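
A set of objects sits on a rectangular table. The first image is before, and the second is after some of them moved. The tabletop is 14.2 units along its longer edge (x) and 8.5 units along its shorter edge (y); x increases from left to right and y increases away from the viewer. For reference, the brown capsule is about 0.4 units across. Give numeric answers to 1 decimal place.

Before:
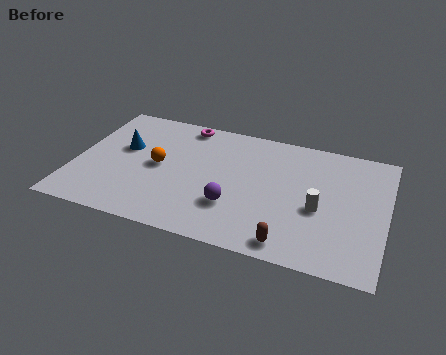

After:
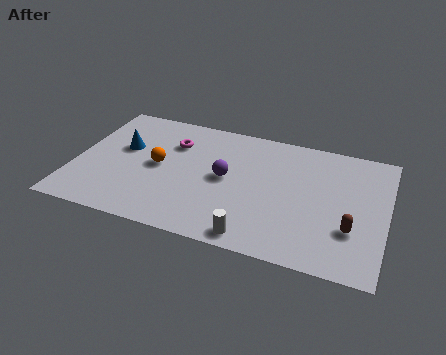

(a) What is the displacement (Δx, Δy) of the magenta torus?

(-0.4, -1.5)

From the two frames, the magenta torus sits at roughly (4.7, 7.6) before and (4.3, 6.1) after.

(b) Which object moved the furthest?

the white cylinder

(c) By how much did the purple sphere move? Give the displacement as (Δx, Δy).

(-0.5, 1.8)

The purple sphere was at about (7.4, 2.6) and moved to about (6.9, 4.4).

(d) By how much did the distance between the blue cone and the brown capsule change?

+1.9

They were about 9.0 units apart before and 10.9 after — 1.9 units further apart.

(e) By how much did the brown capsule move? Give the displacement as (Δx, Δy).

(2.6, 1.7)

The brown capsule started near (10.1, 1.0) and ended near (12.7, 2.7).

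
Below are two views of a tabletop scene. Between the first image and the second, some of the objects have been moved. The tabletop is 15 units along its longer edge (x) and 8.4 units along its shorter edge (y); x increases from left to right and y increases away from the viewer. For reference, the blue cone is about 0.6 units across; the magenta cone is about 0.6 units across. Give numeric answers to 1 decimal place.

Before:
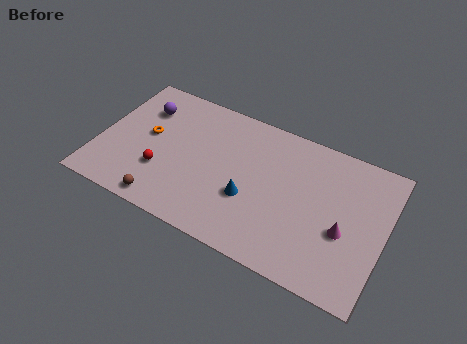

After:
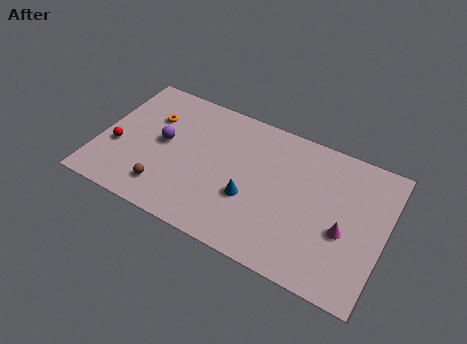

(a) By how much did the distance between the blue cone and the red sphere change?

+2.5

Before: roughly 4.6 units apart; after: 7.1. That's 2.5 units further apart.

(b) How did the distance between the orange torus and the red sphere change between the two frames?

+0.9

The distance was about 2.1 in the first image and 3.0 in the second, so they moved 0.9 units further apart.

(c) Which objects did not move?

the blue cone and the magenta cone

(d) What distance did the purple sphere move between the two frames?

2.1

The purple sphere moved from about (2.0, 6.2) to (3.3, 4.5), a distance of √(1.3² + 1.7²) ≈ 2.1.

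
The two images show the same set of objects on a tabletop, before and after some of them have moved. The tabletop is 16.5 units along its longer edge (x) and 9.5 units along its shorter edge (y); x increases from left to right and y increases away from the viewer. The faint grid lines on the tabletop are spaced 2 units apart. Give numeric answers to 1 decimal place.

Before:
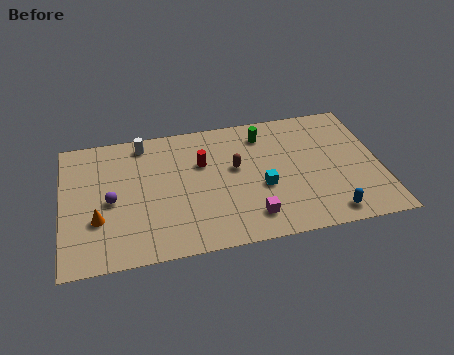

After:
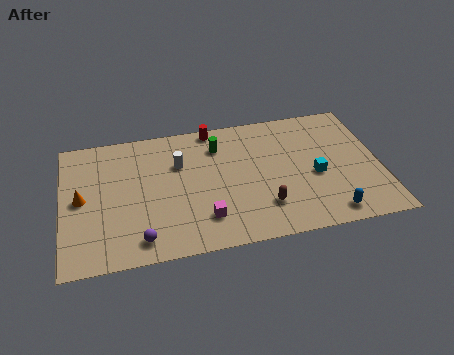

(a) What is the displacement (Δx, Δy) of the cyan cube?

(2.8, 0.3)

From the two frames, the cyan cube sits at roughly (10.3, 3.8) before and (13.1, 4.1) after.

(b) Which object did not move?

the blue capsule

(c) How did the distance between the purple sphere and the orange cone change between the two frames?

+3.1

They were about 1.4 units apart before and 4.5 after — 3.1 units further apart.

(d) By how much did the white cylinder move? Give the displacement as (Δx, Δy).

(1.8, -1.9)

From the two frames, the white cylinder sits at roughly (4.3, 8.3) before and (6.1, 6.4) after.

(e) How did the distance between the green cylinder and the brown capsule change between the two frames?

+2.6

They were about 2.7 units apart before and 5.3 after — 2.6 units further apart.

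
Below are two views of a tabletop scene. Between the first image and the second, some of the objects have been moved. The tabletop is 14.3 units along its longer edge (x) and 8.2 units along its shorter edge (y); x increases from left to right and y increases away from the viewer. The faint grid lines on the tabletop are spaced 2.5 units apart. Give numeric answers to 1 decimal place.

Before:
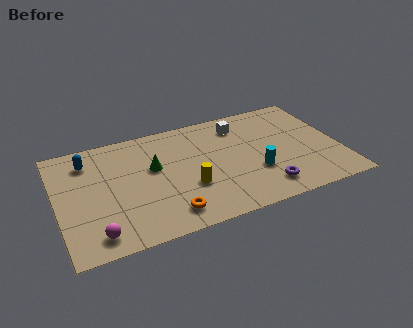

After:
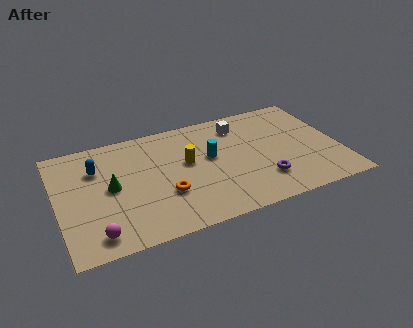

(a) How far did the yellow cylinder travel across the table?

1.8

From (6.5, 2.9) to (6.6, 4.7), the yellow cylinder covered √(0.1² + 1.8²) ≈ 1.8 units.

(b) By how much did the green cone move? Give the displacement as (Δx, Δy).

(-2.2, -0.7)

The green cone was at about (4.9, 4.9) and moved to about (2.7, 4.2).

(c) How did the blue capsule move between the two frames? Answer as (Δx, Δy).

(0.4, -0.7)

The blue capsule was at about (1.7, 6.5) and moved to about (2.1, 5.8).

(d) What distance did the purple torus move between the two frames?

0.6

The purple torus was near (10.2, 1.5) before and (10.2, 2.1) after, so it travelled √(0.0² + 0.6²) ≈ 0.6 units.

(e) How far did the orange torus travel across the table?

1.4

The orange torus was near (5.3, 1.4) before and (5.3, 2.8) after, so it travelled √(0.0² + 1.4²) ≈ 1.4 units.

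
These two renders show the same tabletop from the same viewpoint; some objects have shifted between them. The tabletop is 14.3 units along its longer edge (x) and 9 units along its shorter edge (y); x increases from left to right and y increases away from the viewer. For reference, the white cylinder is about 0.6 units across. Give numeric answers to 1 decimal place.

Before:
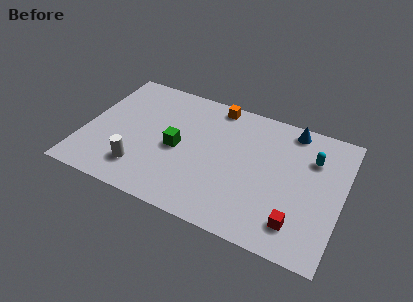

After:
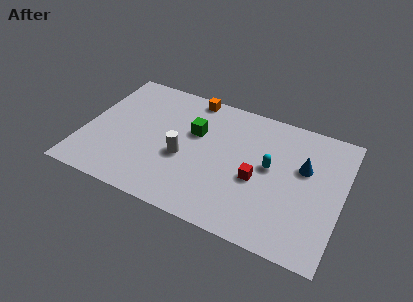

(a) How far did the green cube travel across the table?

1.7

The green cube was near (5.2, 4.2) before and (6.0, 5.7) after, so it travelled √(0.8² + 1.5²) ≈ 1.7 units.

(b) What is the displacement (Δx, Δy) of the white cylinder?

(2.2, 1.7)

From the two frames, the white cylinder sits at roughly (3.4, 2.0) before and (5.6, 3.7) after.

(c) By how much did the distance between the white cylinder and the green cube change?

-0.8

Before: roughly 2.8 units apart; after: 2.0. That's 0.8 units closer together.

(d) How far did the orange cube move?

1.4

The orange cube was near (6.9, 8.1) before and (5.5, 8.2) after, so it travelled √(1.4² + 0.1²) ≈ 1.4 units.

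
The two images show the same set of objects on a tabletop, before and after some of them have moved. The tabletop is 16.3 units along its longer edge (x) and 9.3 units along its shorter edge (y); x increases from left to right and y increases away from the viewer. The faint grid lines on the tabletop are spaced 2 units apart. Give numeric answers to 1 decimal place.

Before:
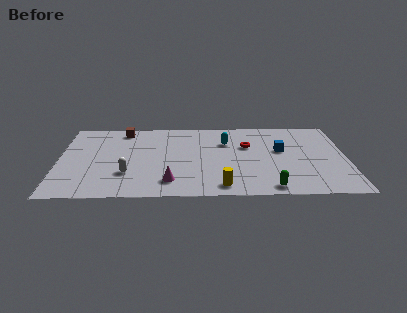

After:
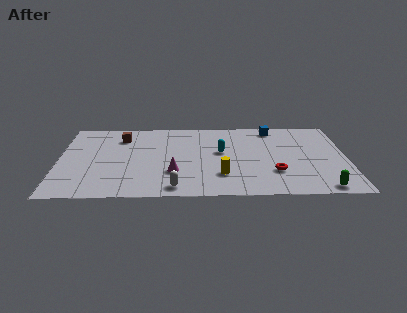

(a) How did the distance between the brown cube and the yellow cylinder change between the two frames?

-1.5

They were about 8.9 units apart before and 7.4 after — 1.5 units closer together.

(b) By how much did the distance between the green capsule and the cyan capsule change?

+1.1

The distance was about 6.0 in the first image and 7.1 in the second, so they moved 1.1 units further apart.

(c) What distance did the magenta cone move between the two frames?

1.1

The magenta cone was near (6.3, 1.8) before and (6.5, 2.9) after, so it travelled √(0.2² + 1.1²) ≈ 1.1 units.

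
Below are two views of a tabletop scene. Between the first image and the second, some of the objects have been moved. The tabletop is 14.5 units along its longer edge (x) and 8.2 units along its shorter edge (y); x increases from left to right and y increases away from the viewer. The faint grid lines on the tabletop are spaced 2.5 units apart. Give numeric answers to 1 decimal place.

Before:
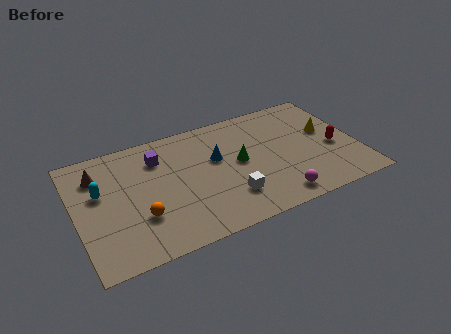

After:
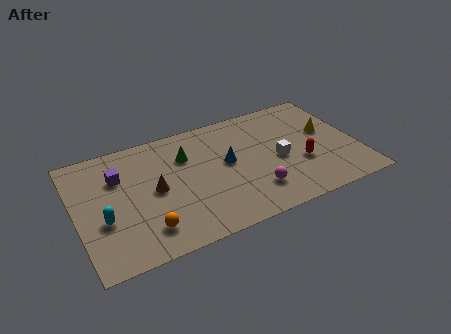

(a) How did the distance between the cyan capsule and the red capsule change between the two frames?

-1.9

Before: roughly 12.1 units apart; after: 10.2. That's 1.9 units closer together.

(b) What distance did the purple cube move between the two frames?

2.2

The purple cube was near (4.4, 6.2) before and (2.3, 5.7) after, so it travelled √(2.1² + 0.5²) ≈ 2.2 units.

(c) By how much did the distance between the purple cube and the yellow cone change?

+2.0

Before: roughly 8.8 units apart; after: 10.8. That's 2.0 units further apart.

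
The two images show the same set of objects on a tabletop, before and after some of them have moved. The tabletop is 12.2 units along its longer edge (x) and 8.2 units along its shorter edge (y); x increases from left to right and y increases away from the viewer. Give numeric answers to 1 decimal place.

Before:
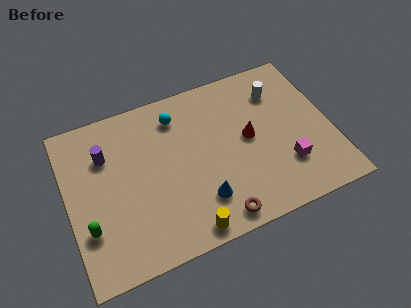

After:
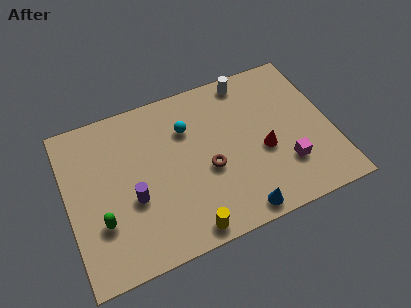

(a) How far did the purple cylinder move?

2.8

The purple cylinder was near (1.9, 5.8) before and (2.9, 3.2) after, so it travelled √(1.0² + 2.6²) ≈ 2.8 units.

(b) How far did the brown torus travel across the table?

2.5

The brown torus moved from about (6.5, 0.9) to (6.4, 3.4), a distance of √(0.1² + 2.5²) ≈ 2.5.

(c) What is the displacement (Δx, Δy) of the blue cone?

(1.6, -1.2)

The blue cone started near (5.9, 2.0) and ended near (7.5, 0.8).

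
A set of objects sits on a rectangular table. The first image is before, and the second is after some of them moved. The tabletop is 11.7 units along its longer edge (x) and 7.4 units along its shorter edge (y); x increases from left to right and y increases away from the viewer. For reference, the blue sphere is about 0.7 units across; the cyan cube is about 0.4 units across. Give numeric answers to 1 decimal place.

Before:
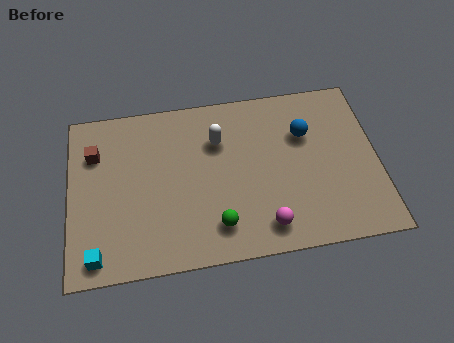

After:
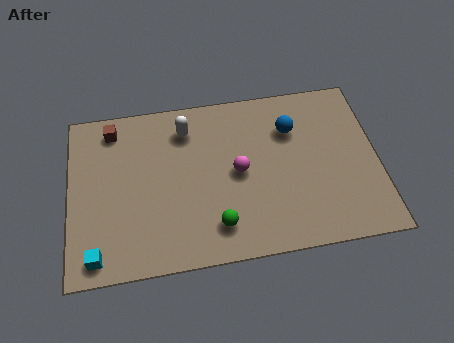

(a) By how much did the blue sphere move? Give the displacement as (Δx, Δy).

(-0.5, 0.3)

The blue sphere was at about (9.0, 5.0) and moved to about (8.5, 5.3).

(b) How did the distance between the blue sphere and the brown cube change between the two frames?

-1.1

The distance was about 8.0 in the first image and 6.9 in the second, so they moved 1.1 units closer together.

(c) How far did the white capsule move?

1.4

The white capsule moved from about (5.7, 5.2) to (4.5, 5.9), a distance of √(1.2² + 0.7²) ≈ 1.4.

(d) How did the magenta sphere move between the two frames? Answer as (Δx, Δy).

(-0.9, 2.5)

The magenta sphere was at about (7.3, 1.2) and moved to about (6.4, 3.7).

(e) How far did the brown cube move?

1.2

The brown cube moved from about (1.0, 5.3) to (1.7, 6.3), a distance of √(0.7² + 1.0²) ≈ 1.2.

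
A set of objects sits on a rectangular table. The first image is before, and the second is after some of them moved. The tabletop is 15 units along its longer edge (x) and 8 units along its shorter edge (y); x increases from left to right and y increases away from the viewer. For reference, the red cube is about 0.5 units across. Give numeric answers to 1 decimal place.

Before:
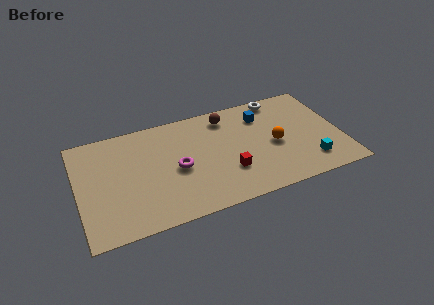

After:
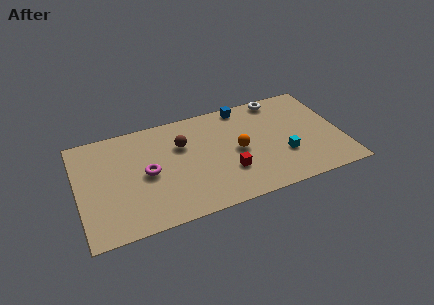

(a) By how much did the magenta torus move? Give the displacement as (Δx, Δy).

(-1.7, 0.2)

The magenta torus was at about (5.6, 3.7) and moved to about (3.9, 3.9).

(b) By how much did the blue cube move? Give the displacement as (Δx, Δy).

(-1.0, 1.1)

From the two frames, the blue cube sits at roughly (10.7, 6.1) before and (9.7, 7.2) after.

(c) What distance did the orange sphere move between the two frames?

2.1

The orange sphere was near (11.2, 3.7) before and (9.1, 3.9) after, so it travelled √(2.1² + 0.2²) ≈ 2.1 units.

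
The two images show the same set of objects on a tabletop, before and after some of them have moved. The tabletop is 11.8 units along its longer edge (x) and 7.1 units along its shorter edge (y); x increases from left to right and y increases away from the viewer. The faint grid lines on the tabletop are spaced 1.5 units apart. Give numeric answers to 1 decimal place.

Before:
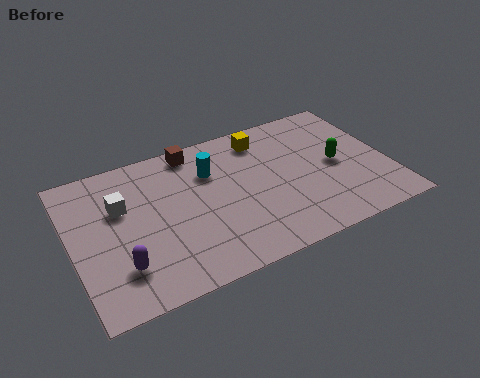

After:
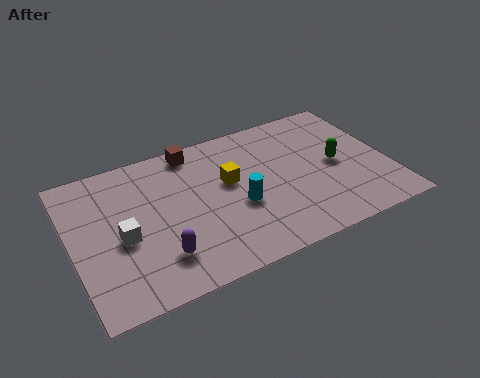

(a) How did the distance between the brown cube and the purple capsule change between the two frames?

-0.6

The distance was about 5.5 in the first image and 4.9 in the second, so they moved 0.6 units closer together.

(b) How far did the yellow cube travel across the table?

2.3

From (7.4, 5.9) to (5.9, 4.2), the yellow cube covered √(1.5² + 1.7²) ≈ 2.3 units.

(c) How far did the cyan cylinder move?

2.2

The cyan cylinder moved from about (5.3, 5.0) to (6.1, 2.9), a distance of √(0.8² + 2.1²) ≈ 2.2.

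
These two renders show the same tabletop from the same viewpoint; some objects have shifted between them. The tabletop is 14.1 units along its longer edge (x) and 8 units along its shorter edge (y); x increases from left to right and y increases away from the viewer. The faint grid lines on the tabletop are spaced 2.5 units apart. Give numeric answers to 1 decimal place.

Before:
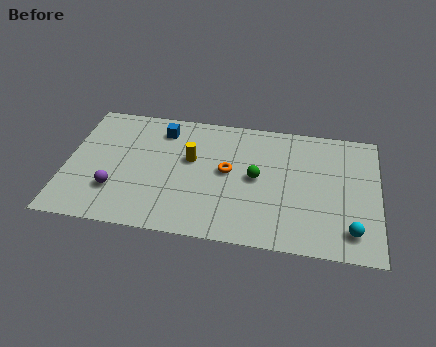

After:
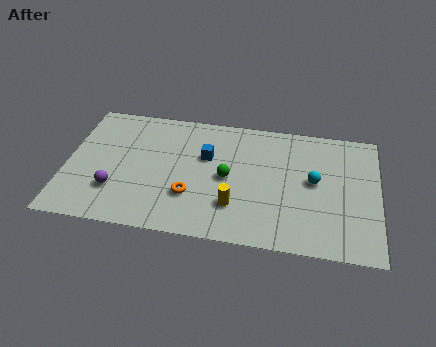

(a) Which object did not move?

the purple sphere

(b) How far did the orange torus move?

2.4

The orange torus was near (7.3, 4.3) before and (5.7, 2.5) after, so it travelled √(1.6² + 1.8²) ≈ 2.4 units.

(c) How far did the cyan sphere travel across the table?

3.3

From (12.9, 1.5) to (11.2, 4.3), the cyan sphere covered √(1.7² + 2.8²) ≈ 3.3 units.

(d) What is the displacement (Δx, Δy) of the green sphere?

(-1.3, -0.2)

From the two frames, the green sphere sits at roughly (8.6, 4.1) before and (7.3, 3.9) after.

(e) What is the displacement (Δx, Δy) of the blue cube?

(2.1, -1.4)

The blue cube started near (4.2, 6.5) and ended near (6.3, 5.1).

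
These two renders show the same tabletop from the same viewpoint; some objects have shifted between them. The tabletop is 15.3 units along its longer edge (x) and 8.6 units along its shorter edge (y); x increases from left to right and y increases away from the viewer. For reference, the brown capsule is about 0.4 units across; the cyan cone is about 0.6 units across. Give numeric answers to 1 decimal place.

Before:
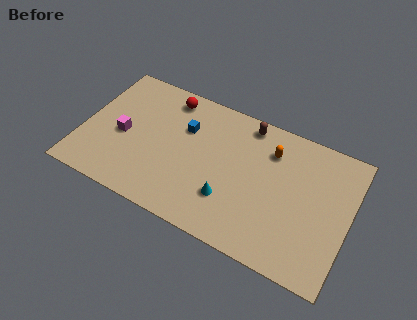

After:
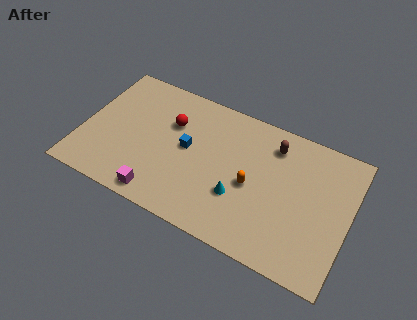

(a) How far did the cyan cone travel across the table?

0.6

The cyan cone was near (8.7, 2.5) before and (9.2, 2.9) after, so it travelled √(0.5² + 0.4²) ≈ 0.6 units.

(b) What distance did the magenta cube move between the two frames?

3.9

From (2.3, 3.9) to (4.9, 1.0), the magenta cube covered √(2.6² + 2.9²) ≈ 3.9 units.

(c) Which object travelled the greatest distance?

the magenta cube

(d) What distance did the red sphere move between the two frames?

1.6

From (4.5, 7.4) to (4.9, 5.8), the red sphere covered √(0.4² + 1.6²) ≈ 1.6 units.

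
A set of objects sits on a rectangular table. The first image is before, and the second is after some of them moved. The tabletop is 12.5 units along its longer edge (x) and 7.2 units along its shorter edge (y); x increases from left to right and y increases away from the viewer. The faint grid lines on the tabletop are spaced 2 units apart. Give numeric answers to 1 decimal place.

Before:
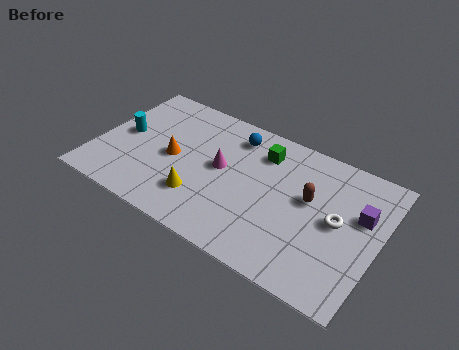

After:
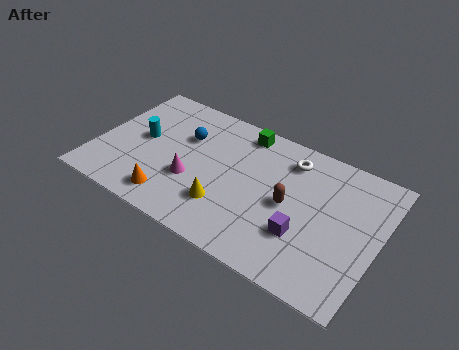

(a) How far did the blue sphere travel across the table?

2.4

The blue sphere moved from about (5.8, 5.9) to (3.7, 4.8), a distance of √(2.1² + 1.1²) ≈ 2.4.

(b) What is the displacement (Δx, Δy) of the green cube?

(-1.0, 0.7)

The green cube started near (7.1, 5.6) and ended near (6.1, 6.3).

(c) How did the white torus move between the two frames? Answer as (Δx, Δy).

(-2.4, 2.1)

From the two frames, the white torus sits at roughly (10.7, 3.7) before and (8.3, 5.8) after.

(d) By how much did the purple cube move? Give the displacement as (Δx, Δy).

(-2.2, -2.2)

The purple cube started near (11.6, 4.5) and ended near (9.4, 2.3).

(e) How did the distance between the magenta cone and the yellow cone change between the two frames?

-0.4

Before: roughly 2.1 units apart; after: 1.7. That's 0.4 units closer together.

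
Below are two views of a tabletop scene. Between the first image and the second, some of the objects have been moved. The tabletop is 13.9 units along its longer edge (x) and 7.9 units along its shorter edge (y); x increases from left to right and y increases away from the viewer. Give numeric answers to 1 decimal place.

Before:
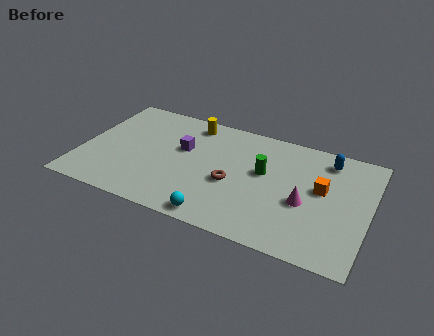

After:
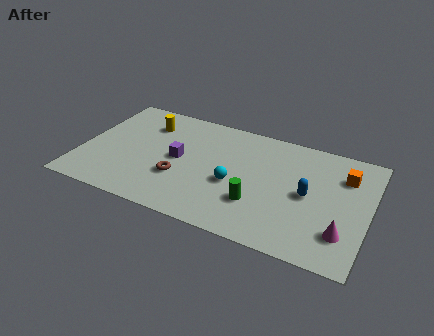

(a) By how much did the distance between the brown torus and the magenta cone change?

+4.4

They were about 3.5 units apart before and 7.9 after — 4.4 units further apart.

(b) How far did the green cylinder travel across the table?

2.2

The green cylinder was near (8.8, 4.6) before and (8.7, 2.4) after, so it travelled √(0.1² + 2.2²) ≈ 2.2 units.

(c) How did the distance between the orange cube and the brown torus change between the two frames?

+3.9

The distance was about 4.4 in the first image and 8.3 in the second, so they moved 3.9 units further apart.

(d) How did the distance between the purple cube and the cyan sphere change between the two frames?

-1.7

The distance was about 4.6 in the first image and 2.9 in the second, so they moved 1.7 units closer together.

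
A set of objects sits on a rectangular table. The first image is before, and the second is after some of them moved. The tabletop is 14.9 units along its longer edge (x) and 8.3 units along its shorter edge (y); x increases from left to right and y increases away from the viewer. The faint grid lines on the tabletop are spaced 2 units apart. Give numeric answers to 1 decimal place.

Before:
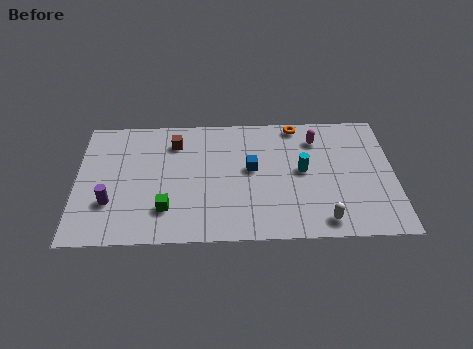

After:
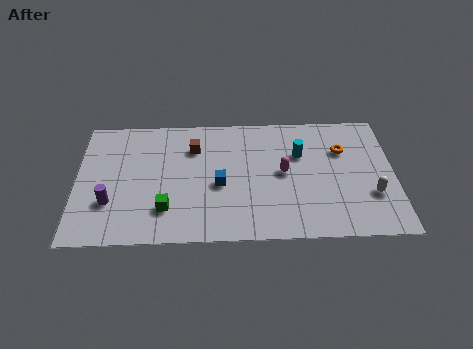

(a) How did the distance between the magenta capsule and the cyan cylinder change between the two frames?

-0.8

They were about 2.2 units apart before and 1.4 after — 0.8 units closer together.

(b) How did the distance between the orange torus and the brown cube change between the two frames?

+1.1

Before: roughly 5.9 units apart; after: 7.0. That's 1.1 units further apart.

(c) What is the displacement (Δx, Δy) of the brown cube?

(0.9, -0.4)

The brown cube was at about (4.6, 6.5) and moved to about (5.5, 6.1).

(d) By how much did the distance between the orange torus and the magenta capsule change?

+1.8

Before: roughly 1.3 units apart; after: 3.1. That's 1.8 units further apart.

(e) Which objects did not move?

the green cube and the purple cylinder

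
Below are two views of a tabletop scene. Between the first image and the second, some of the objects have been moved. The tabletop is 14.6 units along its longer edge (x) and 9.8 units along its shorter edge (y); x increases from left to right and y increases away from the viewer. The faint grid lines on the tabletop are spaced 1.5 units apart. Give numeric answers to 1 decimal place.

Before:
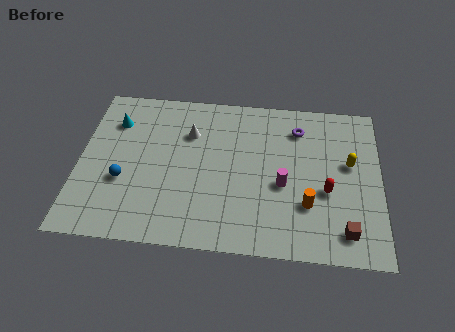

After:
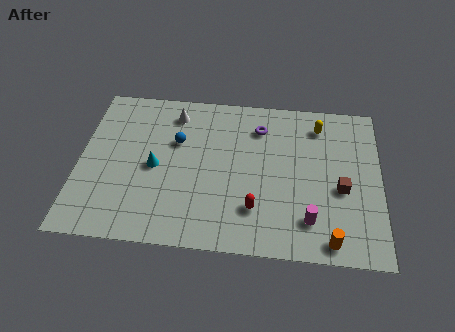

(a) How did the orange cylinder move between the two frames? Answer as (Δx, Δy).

(1.1, -2.0)

The orange cylinder started near (11.1, 3.0) and ended near (12.2, 1.0).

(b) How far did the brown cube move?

2.5

The brown cube moved from about (12.9, 1.6) to (12.7, 4.1), a distance of √(0.2² + 2.5²) ≈ 2.5.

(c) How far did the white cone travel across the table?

1.4

From (5.3, 6.9) to (4.5, 8.1), the white cone covered √(0.8² + 1.2²) ≈ 1.4 units.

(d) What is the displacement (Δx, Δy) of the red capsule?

(-3.4, -1.4)

The red capsule started near (12.0, 3.9) and ended near (8.6, 2.5).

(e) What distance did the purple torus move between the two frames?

1.9

From (10.6, 7.7) to (8.7, 7.6), the purple torus covered √(1.9² + 0.1²) ≈ 1.9 units.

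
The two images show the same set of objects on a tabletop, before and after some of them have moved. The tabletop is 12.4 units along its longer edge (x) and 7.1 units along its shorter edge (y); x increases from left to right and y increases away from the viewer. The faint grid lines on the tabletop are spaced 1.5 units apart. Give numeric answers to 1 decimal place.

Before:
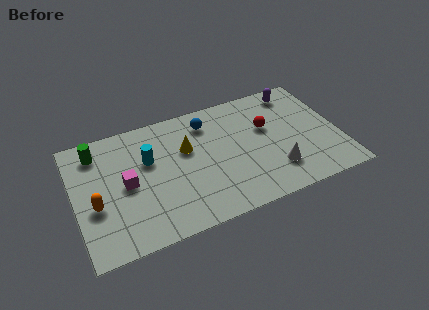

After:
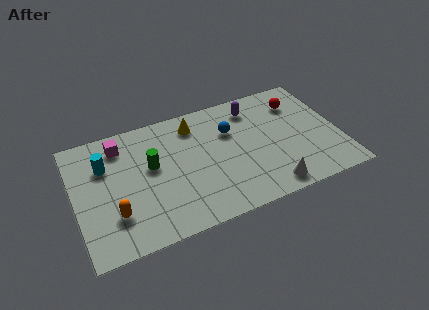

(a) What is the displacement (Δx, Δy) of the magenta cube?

(-0.1, 2.3)

The magenta cube was at about (2.4, 3.5) and moved to about (2.3, 5.8).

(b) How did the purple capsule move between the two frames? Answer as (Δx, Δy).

(-2.1, -0.3)

The purple capsule was at about (10.7, 6.1) and moved to about (8.6, 5.8).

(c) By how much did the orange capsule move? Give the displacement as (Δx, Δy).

(0.8, -0.8)

From the two frames, the orange capsule sits at roughly (0.9, 2.8) before and (1.7, 2.0) after.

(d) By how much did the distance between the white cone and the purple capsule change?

+0.3

Before: roughly 4.6 units apart; after: 4.9. That's 0.3 units further apart.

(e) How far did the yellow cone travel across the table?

1.4

From (5.3, 4.5) to (5.8, 5.8), the yellow cone covered √(0.5² + 1.3²) ≈ 1.4 units.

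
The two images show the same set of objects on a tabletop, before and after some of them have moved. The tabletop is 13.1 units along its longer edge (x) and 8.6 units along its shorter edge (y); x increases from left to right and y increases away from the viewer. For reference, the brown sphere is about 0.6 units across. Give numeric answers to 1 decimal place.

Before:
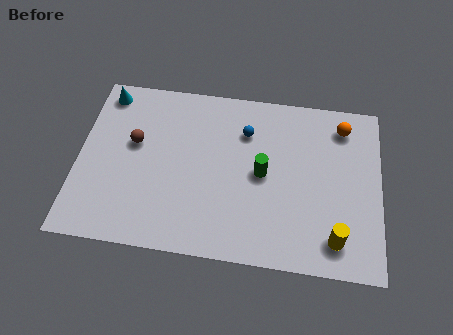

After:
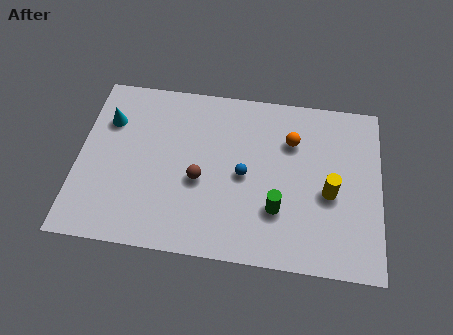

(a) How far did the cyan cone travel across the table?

1.4

The cyan cone was near (1.0, 7.5) before and (1.2, 6.1) after, so it travelled √(0.2² + 1.4²) ≈ 1.4 units.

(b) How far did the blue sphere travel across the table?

2.2

The blue sphere moved from about (7.2, 6.3) to (7.2, 4.1), a distance of √(0.0² + 2.2²) ≈ 2.2.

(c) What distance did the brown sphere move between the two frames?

3.3

The brown sphere moved from about (2.4, 5.1) to (5.3, 3.6), a distance of √(2.9² + 1.5²) ≈ 3.3.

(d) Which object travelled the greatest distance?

the brown sphere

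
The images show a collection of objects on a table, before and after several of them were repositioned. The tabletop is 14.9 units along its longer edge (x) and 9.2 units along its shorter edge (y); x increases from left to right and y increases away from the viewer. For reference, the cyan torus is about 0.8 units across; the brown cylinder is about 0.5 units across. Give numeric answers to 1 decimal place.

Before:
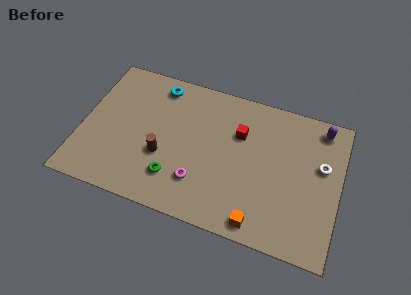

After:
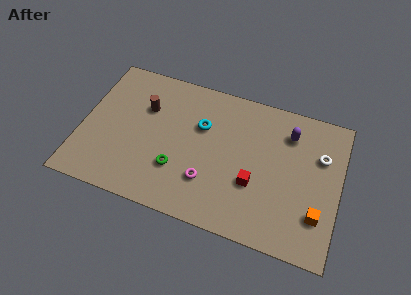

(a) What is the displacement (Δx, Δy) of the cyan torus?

(2.7, -1.9)

The cyan torus was at about (4.1, 7.9) and moved to about (6.8, 6.0).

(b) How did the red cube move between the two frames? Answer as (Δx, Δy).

(1.1, -2.9)

The red cube started near (9.0, 6.2) and ended near (10.1, 3.3).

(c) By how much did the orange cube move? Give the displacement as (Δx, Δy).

(3.2, 1.5)

The orange cube was at about (10.6, 1.0) and moved to about (13.8, 2.5).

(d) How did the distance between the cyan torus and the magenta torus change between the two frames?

-2.7

The distance was about 6.2 in the first image and 3.5 in the second, so they moved 2.7 units closer together.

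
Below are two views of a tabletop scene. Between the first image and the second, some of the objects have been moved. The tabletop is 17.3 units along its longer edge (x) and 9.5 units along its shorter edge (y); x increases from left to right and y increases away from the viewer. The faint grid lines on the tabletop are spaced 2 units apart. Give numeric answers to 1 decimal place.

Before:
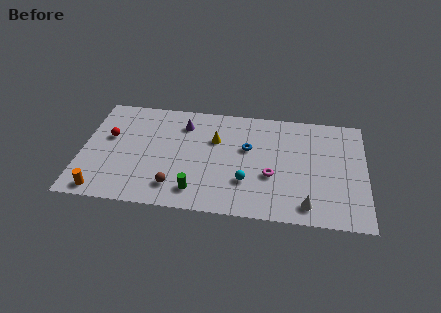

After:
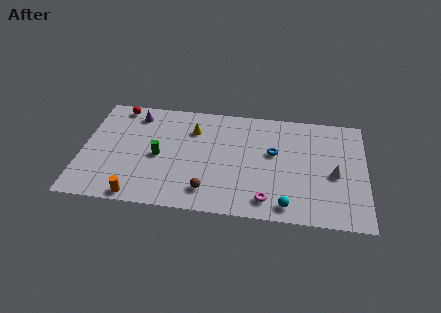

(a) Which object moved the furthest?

the green cylinder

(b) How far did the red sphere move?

2.8

From (1.6, 5.7) to (2.0, 8.5), the red sphere covered √(0.4² + 2.8²) ≈ 2.8 units.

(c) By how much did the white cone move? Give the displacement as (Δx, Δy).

(1.6, 2.8)

The white cone was at about (13.8, 1.4) and moved to about (15.4, 4.2).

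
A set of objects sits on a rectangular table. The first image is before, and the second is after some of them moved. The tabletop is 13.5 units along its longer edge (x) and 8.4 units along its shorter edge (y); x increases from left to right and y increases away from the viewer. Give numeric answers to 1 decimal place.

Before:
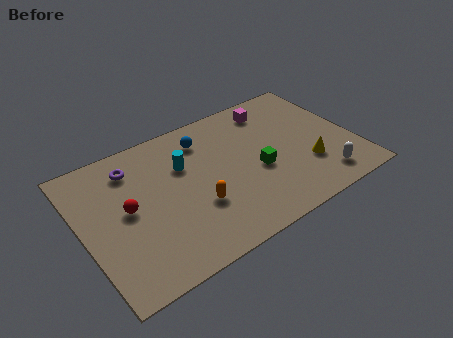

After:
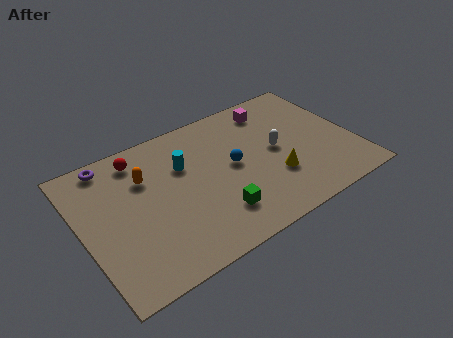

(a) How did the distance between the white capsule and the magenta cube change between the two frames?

-3.1

The distance was about 5.8 in the first image and 2.7 in the second, so they moved 3.1 units closer together.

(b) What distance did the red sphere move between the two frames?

2.9

The red sphere moved from about (2.2, 4.4) to (3.2, 7.1), a distance of √(1.0² + 2.7²) ≈ 2.9.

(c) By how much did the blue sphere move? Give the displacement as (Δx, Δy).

(1.1, -2.3)

The blue sphere started near (6.4, 6.7) and ended near (7.5, 4.4).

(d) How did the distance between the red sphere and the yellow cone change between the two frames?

-1.5

The distance was about 9.0 in the first image and 7.5 in the second, so they moved 1.5 units closer together.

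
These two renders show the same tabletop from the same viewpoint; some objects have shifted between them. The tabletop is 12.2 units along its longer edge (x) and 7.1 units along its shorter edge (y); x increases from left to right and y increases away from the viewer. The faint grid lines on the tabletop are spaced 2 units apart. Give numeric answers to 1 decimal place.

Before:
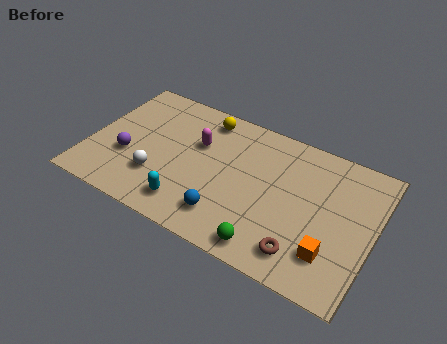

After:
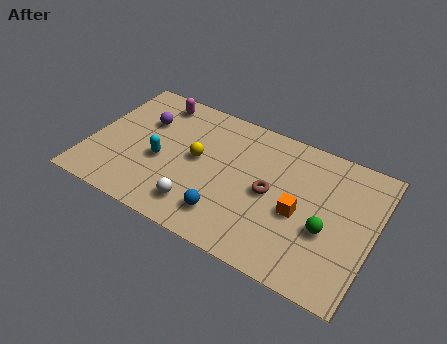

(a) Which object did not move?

the blue sphere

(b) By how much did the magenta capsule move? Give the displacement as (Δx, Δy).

(-2.1, 1.5)

The magenta capsule was at about (4.5, 4.6) and moved to about (2.4, 6.1).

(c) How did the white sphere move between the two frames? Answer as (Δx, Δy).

(1.9, -0.7)

The white sphere was at about (3.1, 2.1) and moved to about (5.0, 1.4).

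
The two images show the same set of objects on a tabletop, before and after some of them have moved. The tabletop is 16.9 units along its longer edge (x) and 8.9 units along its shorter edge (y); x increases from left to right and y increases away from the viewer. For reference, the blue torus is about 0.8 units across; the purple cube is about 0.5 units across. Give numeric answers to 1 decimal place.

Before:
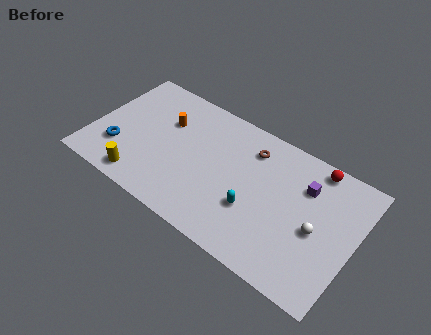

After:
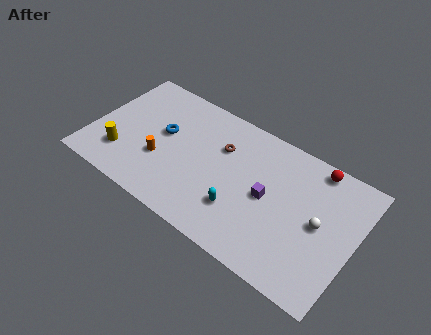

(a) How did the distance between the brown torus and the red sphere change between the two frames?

+2.0

Before: roughly 4.1 units apart; after: 6.1. That's 2.0 units further apart.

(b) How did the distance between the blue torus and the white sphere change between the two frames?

-2.5

Before: roughly 12.8 units apart; after: 10.3. That's 2.5 units closer together.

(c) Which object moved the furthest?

the blue torus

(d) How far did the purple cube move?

2.9

The purple cube was near (13.5, 6.4) before and (11.4, 4.4) after, so it travelled √(2.1² + 2.0²) ≈ 2.9 units.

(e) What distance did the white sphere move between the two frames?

0.5

The white sphere moved from about (14.6, 4.0) to (14.7, 4.5), a distance of √(0.1² + 0.5²) ≈ 0.5.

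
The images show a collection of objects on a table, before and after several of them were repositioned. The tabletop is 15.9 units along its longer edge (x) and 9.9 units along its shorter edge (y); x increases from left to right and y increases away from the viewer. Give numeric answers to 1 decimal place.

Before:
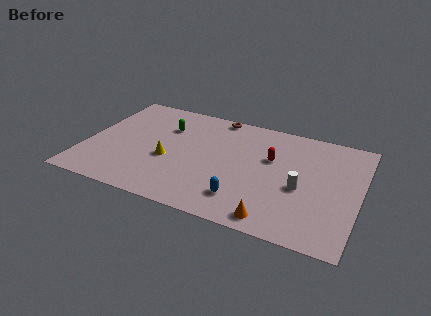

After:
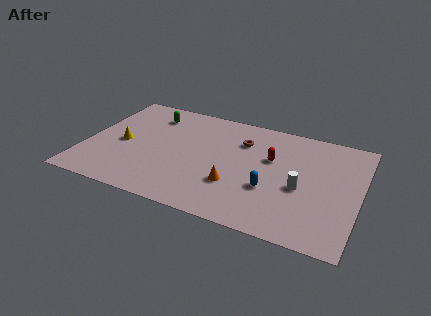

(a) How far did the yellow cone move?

2.9

The yellow cone was near (4.9, 4.0) before and (2.1, 4.6) after, so it travelled √(2.8² + 0.6²) ≈ 2.9 units.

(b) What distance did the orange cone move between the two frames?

3.2

The orange cone moved from about (11.4, 1.1) to (8.9, 3.1), a distance of √(2.5² + 2.0²) ≈ 3.2.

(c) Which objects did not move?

the white cylinder and the red capsule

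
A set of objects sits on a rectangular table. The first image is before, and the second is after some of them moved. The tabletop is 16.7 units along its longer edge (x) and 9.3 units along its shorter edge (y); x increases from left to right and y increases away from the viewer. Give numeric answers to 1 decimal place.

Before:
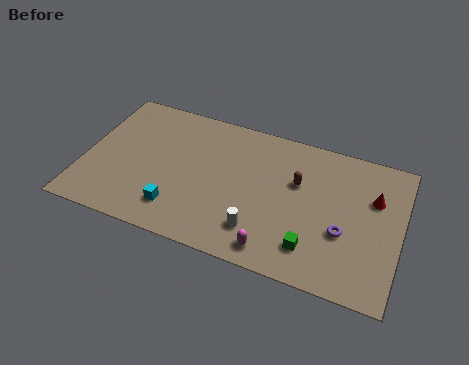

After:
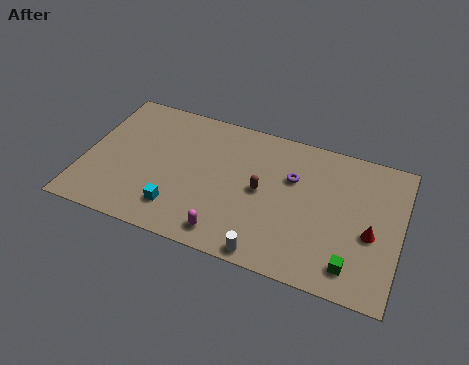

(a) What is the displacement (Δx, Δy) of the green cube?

(2.1, -0.4)

The green cube started near (12.3, 2.0) and ended near (14.4, 1.6).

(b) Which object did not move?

the cyan cube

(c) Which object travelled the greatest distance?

the purple torus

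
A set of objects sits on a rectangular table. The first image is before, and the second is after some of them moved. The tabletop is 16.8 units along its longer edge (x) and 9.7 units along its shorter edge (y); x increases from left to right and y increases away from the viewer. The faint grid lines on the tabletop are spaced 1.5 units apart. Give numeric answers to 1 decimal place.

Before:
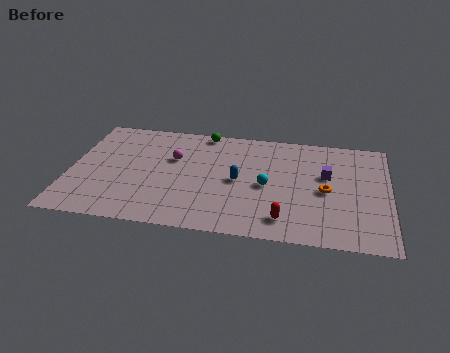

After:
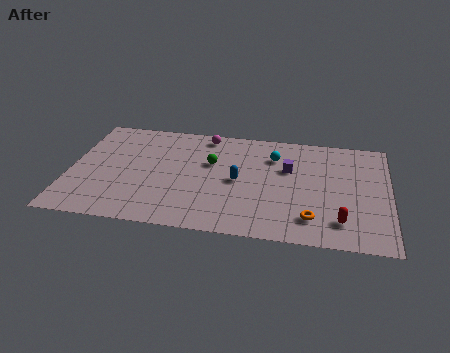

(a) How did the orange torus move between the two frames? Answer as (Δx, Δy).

(-0.7, -2.5)

From the two frames, the orange torus sits at roughly (13.5, 4.5) before and (12.8, 2.0) after.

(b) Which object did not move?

the blue capsule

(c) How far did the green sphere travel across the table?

2.8

From (6.9, 8.9) to (7.4, 6.1), the green sphere covered √(0.5² + 2.8²) ≈ 2.8 units.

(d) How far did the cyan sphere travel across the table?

2.7

From (10.4, 4.5) to (10.7, 7.2), the cyan sphere covered √(0.3² + 2.7²) ≈ 2.7 units.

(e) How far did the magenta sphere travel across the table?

2.9

From (5.4, 6.2) to (7.0, 8.6), the magenta sphere covered √(1.6² + 2.4²) ≈ 2.9 units.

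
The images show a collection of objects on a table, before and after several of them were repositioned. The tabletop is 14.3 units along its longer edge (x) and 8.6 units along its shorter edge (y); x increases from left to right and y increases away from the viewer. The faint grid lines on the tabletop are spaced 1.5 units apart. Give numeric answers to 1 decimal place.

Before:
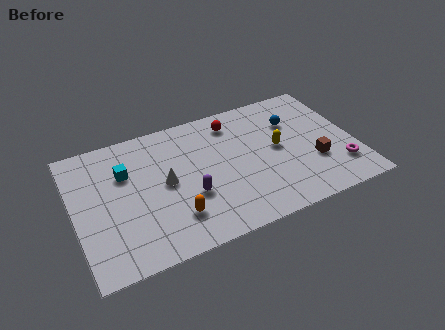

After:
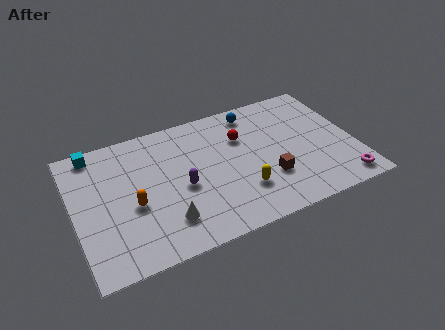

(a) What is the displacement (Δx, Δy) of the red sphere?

(0.3, -1.2)

The red sphere was at about (8.4, 7.1) and moved to about (8.7, 5.9).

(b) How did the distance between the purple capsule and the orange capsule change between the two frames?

+1.2

Before: roughly 1.3 units apart; after: 2.5. That's 1.2 units further apart.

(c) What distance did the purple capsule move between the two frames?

0.8

From (5.7, 3.1) to (5.4, 3.8), the purple capsule covered √(0.3² + 0.7²) ≈ 0.8 units.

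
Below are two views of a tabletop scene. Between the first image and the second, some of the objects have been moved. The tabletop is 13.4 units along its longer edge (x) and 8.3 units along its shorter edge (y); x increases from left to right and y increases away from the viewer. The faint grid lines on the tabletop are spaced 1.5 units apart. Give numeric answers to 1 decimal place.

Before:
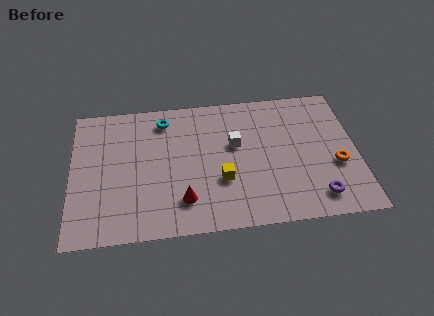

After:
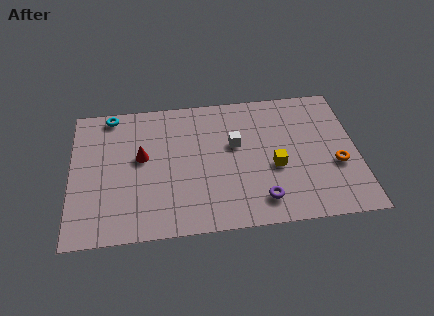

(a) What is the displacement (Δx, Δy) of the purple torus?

(-2.6, 0.1)

The purple torus was at about (11.4, 1.4) and moved to about (8.8, 1.5).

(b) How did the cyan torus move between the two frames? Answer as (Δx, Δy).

(-2.5, 0.6)

The cyan torus was at about (4.4, 6.9) and moved to about (1.9, 7.5).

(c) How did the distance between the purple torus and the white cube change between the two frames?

-1.5

Before: roughly 5.2 units apart; after: 3.7. That's 1.5 units closer together.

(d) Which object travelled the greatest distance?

the red cone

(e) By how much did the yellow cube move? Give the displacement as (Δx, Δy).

(2.5, 0.5)

The yellow cube started near (7.0, 2.9) and ended near (9.5, 3.4).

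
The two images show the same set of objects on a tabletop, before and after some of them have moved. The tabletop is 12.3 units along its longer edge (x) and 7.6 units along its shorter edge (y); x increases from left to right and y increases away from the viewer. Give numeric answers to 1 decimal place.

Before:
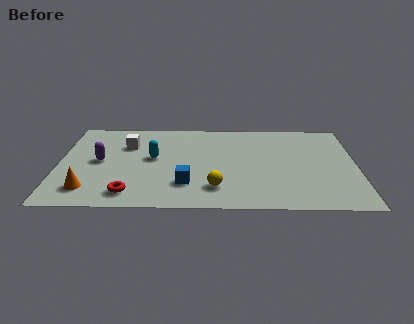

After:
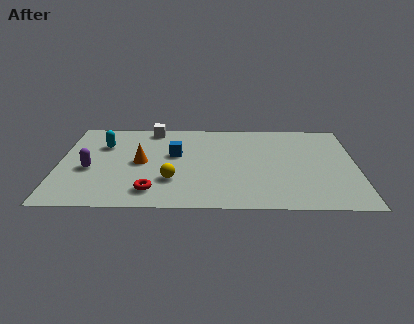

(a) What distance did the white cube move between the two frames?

1.8

The white cube moved from about (2.8, 5.3) to (3.8, 6.8), a distance of √(1.0² + 1.5²) ≈ 1.8.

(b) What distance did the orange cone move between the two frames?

3.1

From (1.3, 1.5) to (3.4, 3.8), the orange cone covered √(2.1² + 2.3²) ≈ 3.1 units.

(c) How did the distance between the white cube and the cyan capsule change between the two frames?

+0.9

The distance was about 1.6 in the first image and 2.5 in the second, so they moved 0.9 units further apart.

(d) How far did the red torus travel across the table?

0.9

From (3.0, 1.2) to (3.9, 1.4), the red torus covered √(0.9² + 0.2²) ≈ 0.9 units.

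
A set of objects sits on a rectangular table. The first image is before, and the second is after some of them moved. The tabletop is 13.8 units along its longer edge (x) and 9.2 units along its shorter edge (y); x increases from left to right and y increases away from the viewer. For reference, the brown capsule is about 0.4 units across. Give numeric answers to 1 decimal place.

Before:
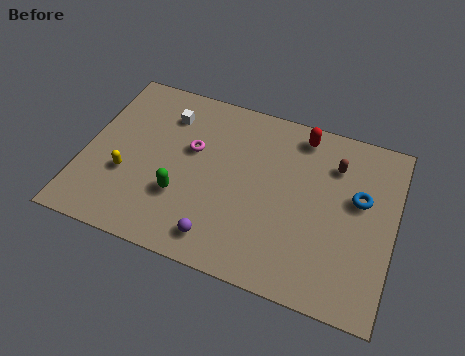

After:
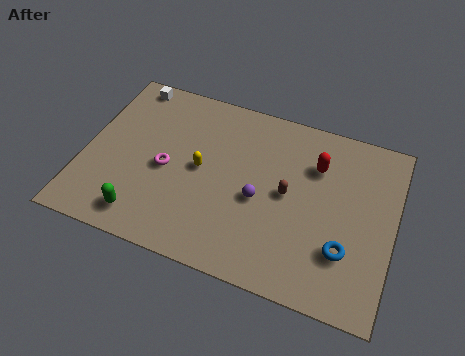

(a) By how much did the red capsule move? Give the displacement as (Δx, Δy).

(0.8, -1.4)

From the two frames, the red capsule sits at roughly (9.4, 8.0) before and (10.2, 6.6) after.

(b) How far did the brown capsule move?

2.9

The brown capsule was near (11.0, 6.9) before and (9.1, 4.7) after, so it travelled √(1.9² + 2.2²) ≈ 2.9 units.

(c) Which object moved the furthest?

the yellow capsule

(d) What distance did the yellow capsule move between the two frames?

3.5

The yellow capsule was near (2.0, 3.3) before and (5.2, 4.7) after, so it travelled √(3.2² + 1.4²) ≈ 3.5 units.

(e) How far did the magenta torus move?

1.7

The magenta torus was near (4.7, 5.6) before and (3.7, 4.2) after, so it travelled √(1.0² + 1.4²) ≈ 1.7 units.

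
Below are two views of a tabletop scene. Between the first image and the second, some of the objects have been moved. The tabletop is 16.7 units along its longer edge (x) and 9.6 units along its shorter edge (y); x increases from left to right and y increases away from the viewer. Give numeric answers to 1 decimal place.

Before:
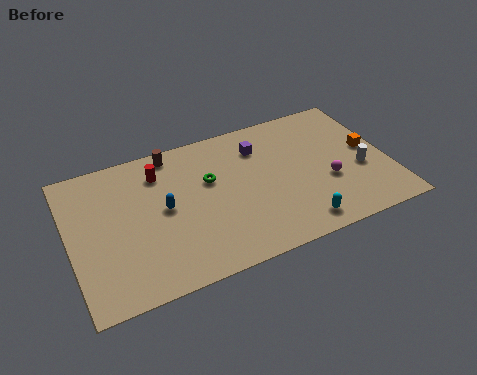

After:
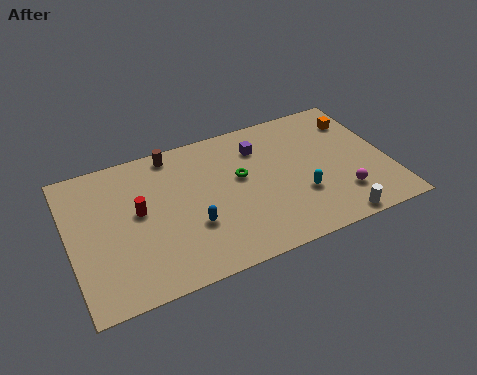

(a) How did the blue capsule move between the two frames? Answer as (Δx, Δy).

(1.3, -1.7)

From the two frames, the blue capsule sits at roughly (4.9, 5.0) before and (6.2, 3.3) after.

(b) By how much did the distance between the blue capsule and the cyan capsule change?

-1.9

They were about 7.6 units apart before and 5.7 after — 1.9 units closer together.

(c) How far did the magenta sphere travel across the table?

1.3

The magenta sphere moved from about (13.4, 3.6) to (14.0, 2.4), a distance of √(0.6² + 1.2²) ≈ 1.3.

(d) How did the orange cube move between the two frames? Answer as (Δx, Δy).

(-0.3, 2.3)

The orange cube was at about (15.8, 5.1) and moved to about (15.5, 7.4).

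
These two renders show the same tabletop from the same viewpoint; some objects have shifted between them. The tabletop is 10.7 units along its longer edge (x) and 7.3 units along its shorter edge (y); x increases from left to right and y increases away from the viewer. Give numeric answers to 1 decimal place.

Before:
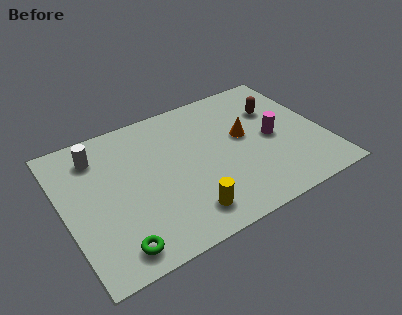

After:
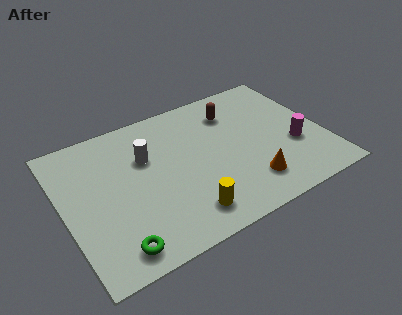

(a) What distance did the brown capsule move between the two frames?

1.8

The brown capsule moved from about (9.0, 5.0) to (7.3, 5.6), a distance of √(1.7² + 0.6²) ≈ 1.8.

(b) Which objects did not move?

the yellow cylinder and the green torus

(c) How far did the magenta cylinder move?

1.1

The magenta cylinder moved from about (8.6, 3.5) to (9.4, 2.7), a distance of √(0.8² + 0.8²) ≈ 1.1.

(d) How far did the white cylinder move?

2.1

The white cylinder was near (1.6, 5.8) before and (3.5, 4.8) after, so it travelled √(1.9² + 1.0²) ≈ 2.1 units.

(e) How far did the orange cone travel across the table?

2.5

The orange cone moved from about (7.5, 4.1) to (7.3, 1.6), a distance of √(0.2² + 2.5²) ≈ 2.5.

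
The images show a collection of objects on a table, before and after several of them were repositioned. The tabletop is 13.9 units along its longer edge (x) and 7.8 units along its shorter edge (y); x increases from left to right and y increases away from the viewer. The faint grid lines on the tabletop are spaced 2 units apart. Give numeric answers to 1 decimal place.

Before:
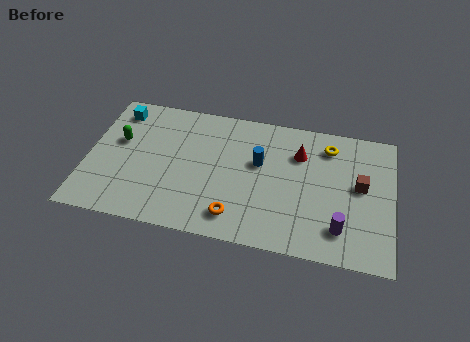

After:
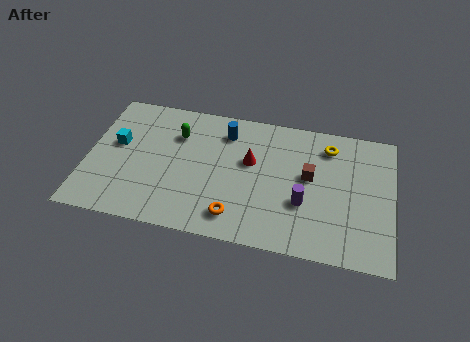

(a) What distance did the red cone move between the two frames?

2.4

The red cone was near (9.6, 5.6) before and (7.4, 4.7) after, so it travelled √(2.2² + 0.9²) ≈ 2.4 units.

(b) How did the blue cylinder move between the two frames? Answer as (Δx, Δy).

(-1.6, 1.5)

The blue cylinder was at about (7.8, 4.7) and moved to about (6.2, 6.2).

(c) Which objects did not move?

the orange torus and the yellow torus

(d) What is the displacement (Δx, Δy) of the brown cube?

(-2.3, 0.1)

The brown cube was at about (12.4, 4.3) and moved to about (10.1, 4.4).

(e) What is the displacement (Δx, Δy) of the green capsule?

(2.6, 0.9)

The green capsule was at about (1.4, 4.7) and moved to about (4.0, 5.6).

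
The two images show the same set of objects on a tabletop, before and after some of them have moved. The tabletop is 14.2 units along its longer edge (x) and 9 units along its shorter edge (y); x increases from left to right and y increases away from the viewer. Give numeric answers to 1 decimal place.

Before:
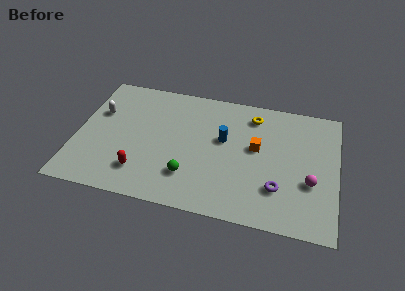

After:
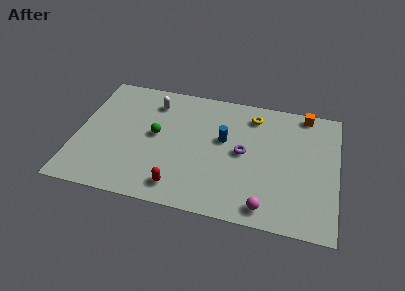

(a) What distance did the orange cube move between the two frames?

4.0

From (9.8, 5.1) to (12.3, 8.2), the orange cube covered √(2.5² + 3.1²) ≈ 4.0 units.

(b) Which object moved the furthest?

the orange cube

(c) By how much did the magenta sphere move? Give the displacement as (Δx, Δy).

(-2.3, -2.2)

The magenta sphere started near (12.8, 3.3) and ended near (10.5, 1.1).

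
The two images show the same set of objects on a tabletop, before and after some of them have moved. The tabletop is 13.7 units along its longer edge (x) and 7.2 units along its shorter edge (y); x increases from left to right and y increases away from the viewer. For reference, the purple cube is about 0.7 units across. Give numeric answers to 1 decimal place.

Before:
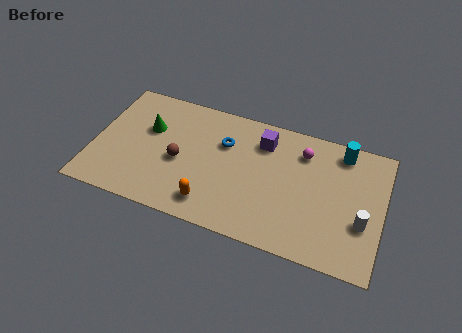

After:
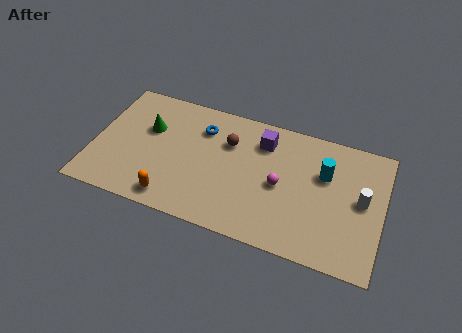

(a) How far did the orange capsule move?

1.8

The orange capsule moved from about (5.8, 1.3) to (4.0, 1.0), a distance of √(1.8² + 0.3²) ≈ 1.8.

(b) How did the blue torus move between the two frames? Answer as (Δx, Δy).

(-1.1, 0.5)

From the two frames, the blue torus sits at roughly (6.1, 4.9) before and (5.0, 5.4) after.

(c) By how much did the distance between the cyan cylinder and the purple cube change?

-0.6

The distance was about 3.7 in the first image and 3.1 in the second, so they moved 0.6 units closer together.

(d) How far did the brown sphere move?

2.8

The brown sphere was near (4.1, 3.2) before and (6.3, 5.0) after, so it travelled √(2.2² + 1.8²) ≈ 2.8 units.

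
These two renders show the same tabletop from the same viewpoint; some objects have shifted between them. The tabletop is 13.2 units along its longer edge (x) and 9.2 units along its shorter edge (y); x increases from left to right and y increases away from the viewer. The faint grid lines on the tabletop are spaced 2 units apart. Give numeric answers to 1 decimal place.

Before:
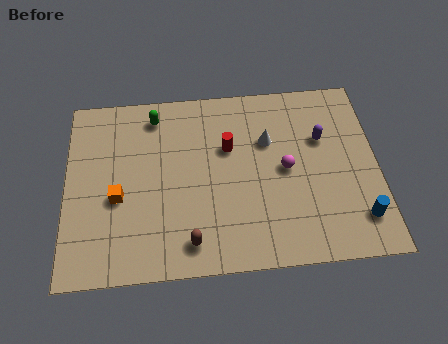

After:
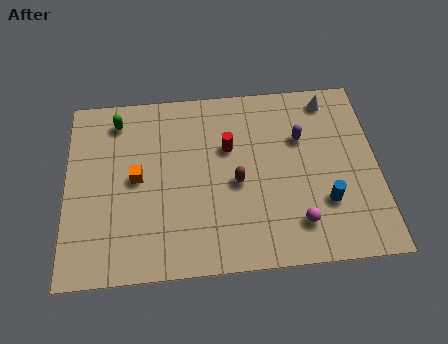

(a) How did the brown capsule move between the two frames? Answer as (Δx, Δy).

(2.0, 2.7)

From the two frames, the brown capsule sits at roughly (5.2, 1.4) before and (7.2, 4.1) after.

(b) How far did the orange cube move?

1.2

The orange cube was near (2.2, 3.8) before and (3.0, 4.7) after, so it travelled √(0.8² + 0.9²) ≈ 1.2 units.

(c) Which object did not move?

the red cylinder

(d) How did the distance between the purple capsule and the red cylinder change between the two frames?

-0.9

Before: roughly 4.0 units apart; after: 3.1. That's 0.9 units closer together.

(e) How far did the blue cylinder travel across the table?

1.7

The blue cylinder moved from about (12.3, 1.9) to (10.9, 2.8), a distance of √(1.4² + 0.9²) ≈ 1.7.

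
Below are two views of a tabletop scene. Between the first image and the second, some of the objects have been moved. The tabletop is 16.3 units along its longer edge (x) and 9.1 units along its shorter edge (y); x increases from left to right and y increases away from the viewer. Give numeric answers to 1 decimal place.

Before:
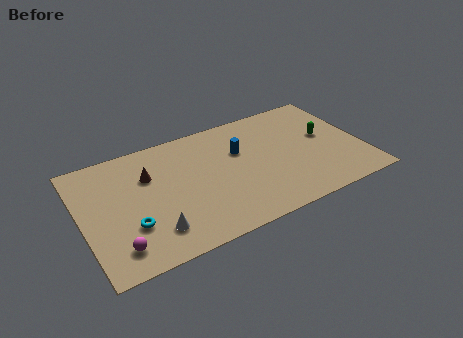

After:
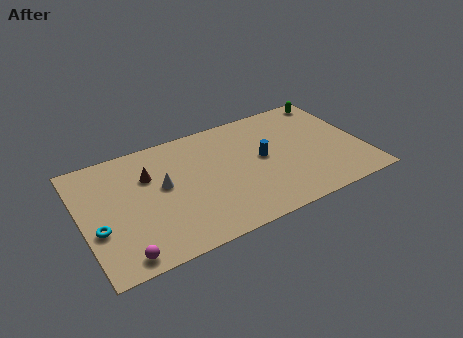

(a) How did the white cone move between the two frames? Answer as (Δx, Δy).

(0.9, 3.1)

From the two frames, the white cone sits at roughly (3.8, 2.0) before and (4.7, 5.1) after.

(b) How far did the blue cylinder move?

1.6

The blue cylinder was near (9.3, 5.9) before and (10.5, 4.8) after, so it travelled √(1.2² + 1.1²) ≈ 1.6 units.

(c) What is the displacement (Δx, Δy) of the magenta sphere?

(0.2, -0.7)

The magenta sphere started near (1.7, 1.7) and ended near (1.9, 1.0).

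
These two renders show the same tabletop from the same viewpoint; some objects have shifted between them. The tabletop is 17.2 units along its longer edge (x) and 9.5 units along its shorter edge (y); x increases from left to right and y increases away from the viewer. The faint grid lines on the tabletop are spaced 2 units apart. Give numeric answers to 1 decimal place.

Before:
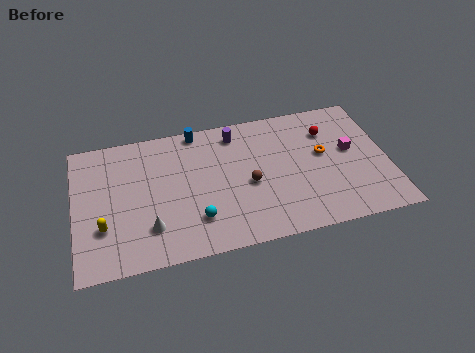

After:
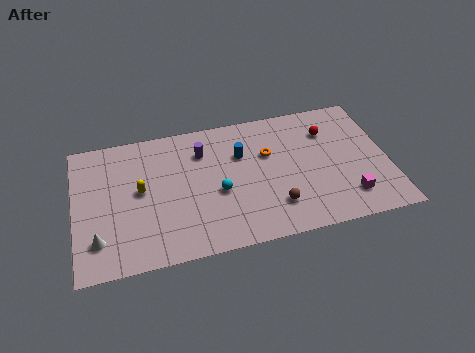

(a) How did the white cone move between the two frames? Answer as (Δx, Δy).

(-2.8, -0.2)

From the two frames, the white cone sits at roughly (4.0, 2.4) before and (1.2, 2.2) after.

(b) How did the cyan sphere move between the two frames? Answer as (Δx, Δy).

(1.3, 1.6)

The cyan sphere started near (6.5, 2.4) and ended near (7.8, 4.0).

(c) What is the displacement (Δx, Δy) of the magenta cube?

(-0.4, -3.3)

From the two frames, the magenta cube sits at roughly (15.2, 5.3) before and (14.8, 2.0) after.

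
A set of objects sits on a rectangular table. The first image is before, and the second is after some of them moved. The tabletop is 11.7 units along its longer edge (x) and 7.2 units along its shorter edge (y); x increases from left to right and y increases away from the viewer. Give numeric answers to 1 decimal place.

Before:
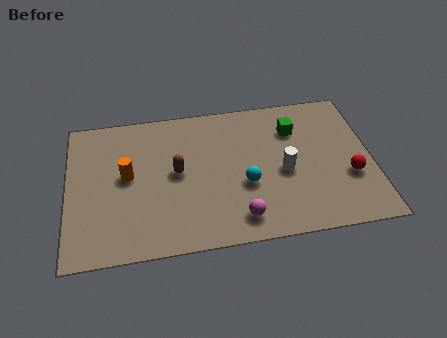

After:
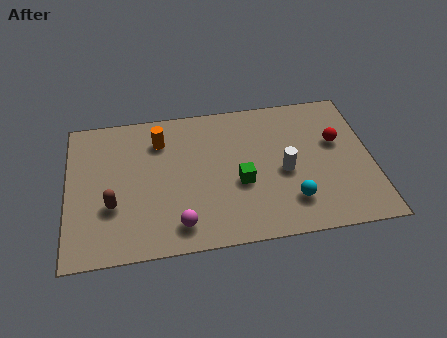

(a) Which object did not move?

the white cylinder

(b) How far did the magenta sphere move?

2.3

From (6.5, 1.2) to (4.2, 1.2), the magenta sphere covered √(2.3² + 0.0²) ≈ 2.3 units.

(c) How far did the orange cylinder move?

2.1

The orange cylinder moved from about (2.3, 3.9) to (3.6, 5.5), a distance of √(1.3² + 1.6²) ≈ 2.1.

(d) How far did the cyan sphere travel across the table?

2.0

From (6.8, 2.8) to (8.5, 1.7), the cyan sphere covered √(1.7² + 1.1²) ≈ 2.0 units.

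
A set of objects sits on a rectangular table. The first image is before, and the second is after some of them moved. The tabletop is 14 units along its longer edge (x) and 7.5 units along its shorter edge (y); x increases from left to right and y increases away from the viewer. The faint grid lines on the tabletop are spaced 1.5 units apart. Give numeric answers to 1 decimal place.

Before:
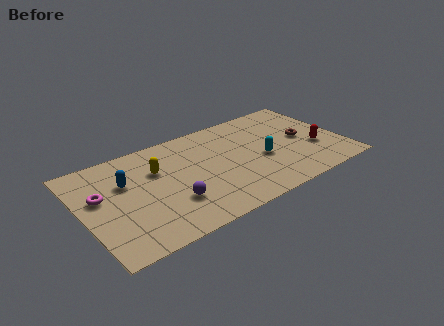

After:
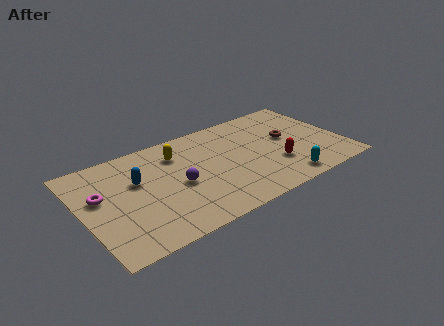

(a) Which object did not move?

the magenta torus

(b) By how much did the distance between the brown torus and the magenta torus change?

-0.8

Before: roughly 11.0 units apart; after: 10.2. That's 0.8 units closer together.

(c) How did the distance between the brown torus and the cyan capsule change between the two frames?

+0.8

The distance was about 2.5 in the first image and 3.3 in the second, so they moved 0.8 units further apart.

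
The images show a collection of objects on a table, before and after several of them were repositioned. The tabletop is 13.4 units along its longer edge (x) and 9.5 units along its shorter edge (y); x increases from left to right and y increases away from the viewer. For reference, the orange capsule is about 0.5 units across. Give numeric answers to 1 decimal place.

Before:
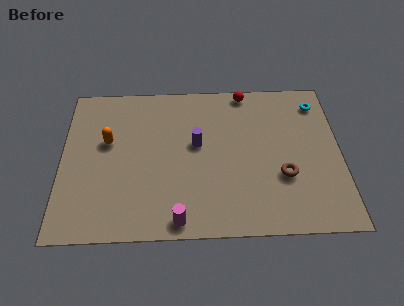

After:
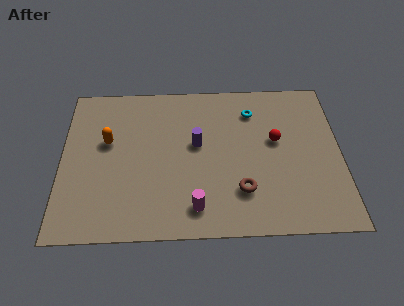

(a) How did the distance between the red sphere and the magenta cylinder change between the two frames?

-3.0

Before: roughly 8.5 units apart; after: 5.5. That's 3.0 units closer together.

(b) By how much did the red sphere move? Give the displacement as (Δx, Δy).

(1.4, -3.2)

The red sphere was at about (8.9, 8.7) and moved to about (10.3, 5.5).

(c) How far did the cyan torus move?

3.2

The cyan torus moved from about (12.4, 7.8) to (9.2, 7.4), a distance of √(3.2² + 0.4²) ≈ 3.2.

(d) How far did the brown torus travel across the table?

2.2

The brown torus moved from about (10.6, 3.3) to (8.6, 2.5), a distance of √(2.0² + 0.8²) ≈ 2.2.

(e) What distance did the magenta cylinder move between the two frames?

1.1

From (5.6, 0.9) to (6.4, 1.6), the magenta cylinder covered √(0.8² + 0.7²) ≈ 1.1 units.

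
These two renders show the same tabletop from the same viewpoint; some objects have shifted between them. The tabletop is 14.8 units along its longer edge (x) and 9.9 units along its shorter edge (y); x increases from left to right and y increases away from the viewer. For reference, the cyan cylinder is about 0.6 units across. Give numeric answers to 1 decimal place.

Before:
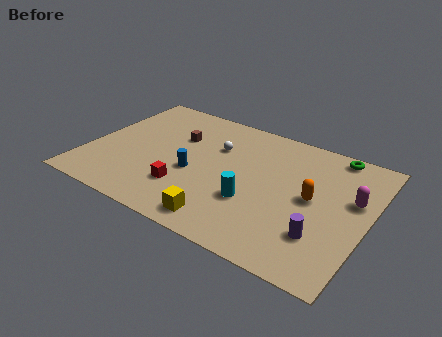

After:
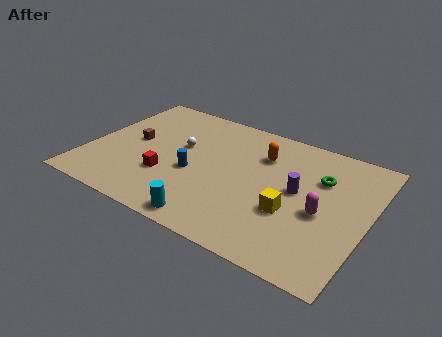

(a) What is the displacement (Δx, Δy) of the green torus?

(-0.4, -2.2)

From the two frames, the green torus sits at roughly (12.5, 9.0) before and (12.1, 6.8) after.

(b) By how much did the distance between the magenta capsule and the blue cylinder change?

-1.6

Before: roughly 8.4 units apart; after: 6.8. That's 1.6 units closer together.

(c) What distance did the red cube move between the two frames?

1.2

The red cube moved from about (5.5, 2.7) to (4.4, 3.2), a distance of √(1.1² + 0.5²) ≈ 1.2.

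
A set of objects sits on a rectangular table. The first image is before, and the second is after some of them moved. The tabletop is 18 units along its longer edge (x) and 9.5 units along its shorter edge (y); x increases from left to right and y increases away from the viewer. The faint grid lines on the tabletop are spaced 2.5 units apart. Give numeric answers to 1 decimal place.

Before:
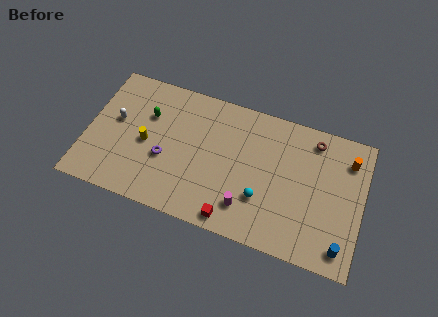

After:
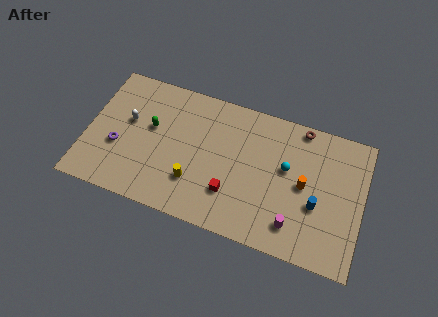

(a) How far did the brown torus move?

1.1

The brown torus was near (14.6, 8.1) before and (13.7, 8.7) after, so it travelled √(0.9² + 0.6²) ≈ 1.1 units.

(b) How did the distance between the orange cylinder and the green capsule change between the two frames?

-3.0

The distance was about 13.1 in the first image and 10.1 in the second, so they moved 3.0 units closer together.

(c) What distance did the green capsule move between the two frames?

0.9

The green capsule moved from about (3.8, 6.4) to (4.1, 5.6), a distance of √(0.3² + 0.8²) ≈ 0.9.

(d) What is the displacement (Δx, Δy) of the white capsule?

(0.8, 0.2)

The white capsule was at about (1.8, 5.4) and moved to about (2.6, 5.6).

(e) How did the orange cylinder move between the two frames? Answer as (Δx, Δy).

(-2.7, -2.6)

The orange cylinder was at about (16.9, 7.4) and moved to about (14.2, 4.8).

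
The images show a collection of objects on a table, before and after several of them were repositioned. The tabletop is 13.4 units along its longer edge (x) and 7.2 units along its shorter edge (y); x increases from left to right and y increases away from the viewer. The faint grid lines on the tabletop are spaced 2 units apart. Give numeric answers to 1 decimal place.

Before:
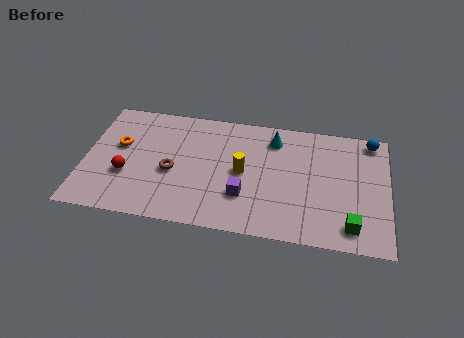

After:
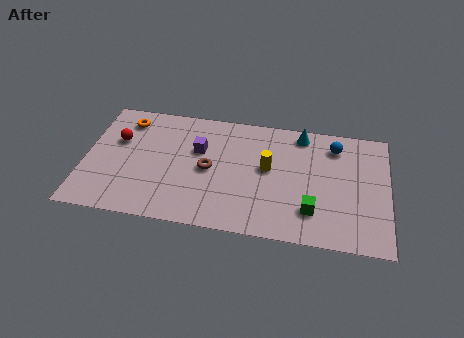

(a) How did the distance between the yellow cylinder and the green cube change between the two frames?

-2.4

They were about 5.4 units apart before and 3.0 after — 2.4 units closer together.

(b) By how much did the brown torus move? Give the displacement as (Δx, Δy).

(1.6, 0.4)

The brown torus was at about (3.9, 3.1) and moved to about (5.5, 3.5).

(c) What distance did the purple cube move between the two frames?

3.2

The purple cube moved from about (7.1, 2.2) to (5.0, 4.6), a distance of √(2.1² + 2.4²) ≈ 3.2.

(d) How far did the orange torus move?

1.6

From (1.5, 4.3) to (1.7, 5.9), the orange torus covered √(0.2² + 1.6²) ≈ 1.6 units.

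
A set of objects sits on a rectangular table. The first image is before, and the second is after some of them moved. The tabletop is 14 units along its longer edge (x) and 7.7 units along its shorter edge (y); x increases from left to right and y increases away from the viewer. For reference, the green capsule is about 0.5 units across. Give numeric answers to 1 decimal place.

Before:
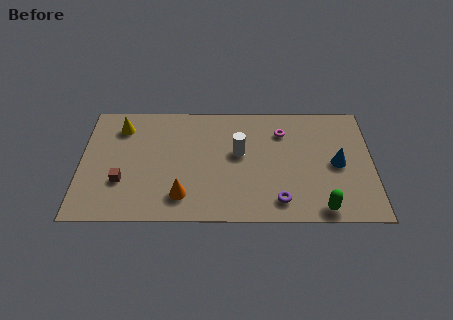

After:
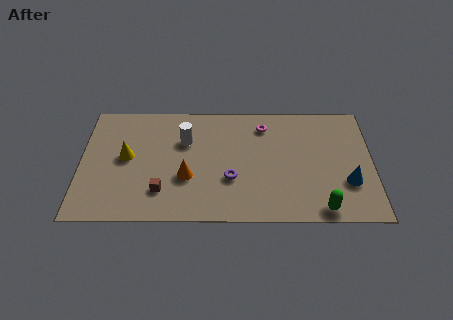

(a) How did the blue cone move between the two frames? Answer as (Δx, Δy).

(0.5, -1.2)

From the two frames, the blue cone sits at roughly (12.3, 3.7) before and (12.8, 2.5) after.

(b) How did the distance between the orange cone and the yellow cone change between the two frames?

-2.2

Before: roughly 5.4 units apart; after: 3.2. That's 2.2 units closer together.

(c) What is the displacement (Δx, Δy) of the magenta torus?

(-0.9, 0.4)

The magenta torus was at about (9.7, 5.8) and moved to about (8.8, 6.2).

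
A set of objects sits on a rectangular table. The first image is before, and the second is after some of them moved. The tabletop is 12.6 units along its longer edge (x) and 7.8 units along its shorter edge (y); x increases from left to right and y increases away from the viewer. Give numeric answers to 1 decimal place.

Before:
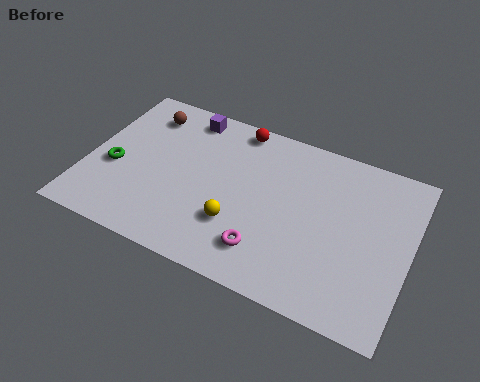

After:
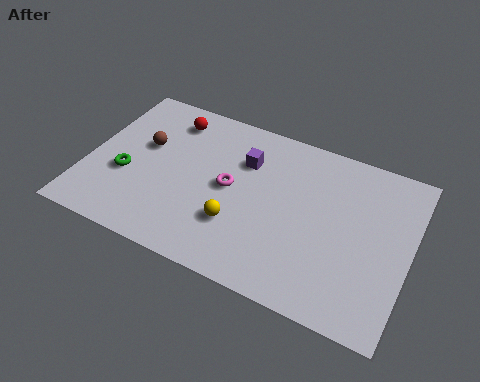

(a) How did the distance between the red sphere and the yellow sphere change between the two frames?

+0.5

The distance was about 4.6 in the first image and 5.1 in the second, so they moved 0.5 units further apart.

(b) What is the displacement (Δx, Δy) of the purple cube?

(2.5, -1.3)

The purple cube started near (3.5, 6.8) and ended near (6.0, 5.5).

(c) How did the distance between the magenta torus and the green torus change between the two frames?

-2.3

The distance was about 6.4 in the first image and 4.1 in the second, so they moved 2.3 units closer together.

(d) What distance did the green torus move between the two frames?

0.5

The green torus moved from about (1.1, 3.2) to (1.6, 3.0), a distance of √(0.5² + 0.2²) ≈ 0.5.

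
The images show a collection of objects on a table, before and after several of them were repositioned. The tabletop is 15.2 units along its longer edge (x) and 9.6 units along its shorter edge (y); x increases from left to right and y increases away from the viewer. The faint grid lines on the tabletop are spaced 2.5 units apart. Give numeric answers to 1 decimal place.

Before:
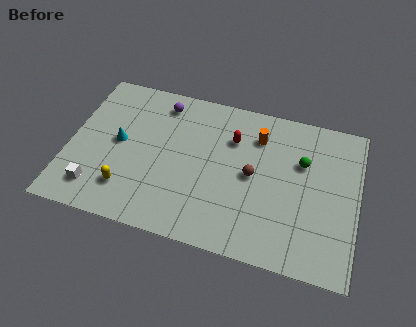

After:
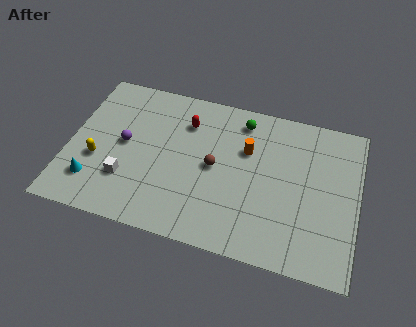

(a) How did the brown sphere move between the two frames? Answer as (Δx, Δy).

(-2.0, 0.0)

The brown sphere was at about (9.7, 4.8) and moved to about (7.7, 4.8).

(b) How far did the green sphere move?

3.8

From (12.2, 6.3) to (8.9, 8.1), the green sphere covered √(3.3² + 1.8²) ≈ 3.8 units.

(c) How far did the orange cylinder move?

1.1

From (9.8, 7.3) to (9.3, 6.3), the orange cylinder covered √(0.5² + 1.0²) ≈ 1.1 units.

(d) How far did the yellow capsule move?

2.2

The yellow capsule was near (3.3, 2.2) before and (1.6, 3.6) after, so it travelled √(1.7² + 1.4²) ≈ 2.2 units.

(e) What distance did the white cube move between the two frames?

1.8

The white cube was near (1.7, 1.8) before and (3.2, 2.8) after, so it travelled √(1.5² + 1.0²) ≈ 1.8 units.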